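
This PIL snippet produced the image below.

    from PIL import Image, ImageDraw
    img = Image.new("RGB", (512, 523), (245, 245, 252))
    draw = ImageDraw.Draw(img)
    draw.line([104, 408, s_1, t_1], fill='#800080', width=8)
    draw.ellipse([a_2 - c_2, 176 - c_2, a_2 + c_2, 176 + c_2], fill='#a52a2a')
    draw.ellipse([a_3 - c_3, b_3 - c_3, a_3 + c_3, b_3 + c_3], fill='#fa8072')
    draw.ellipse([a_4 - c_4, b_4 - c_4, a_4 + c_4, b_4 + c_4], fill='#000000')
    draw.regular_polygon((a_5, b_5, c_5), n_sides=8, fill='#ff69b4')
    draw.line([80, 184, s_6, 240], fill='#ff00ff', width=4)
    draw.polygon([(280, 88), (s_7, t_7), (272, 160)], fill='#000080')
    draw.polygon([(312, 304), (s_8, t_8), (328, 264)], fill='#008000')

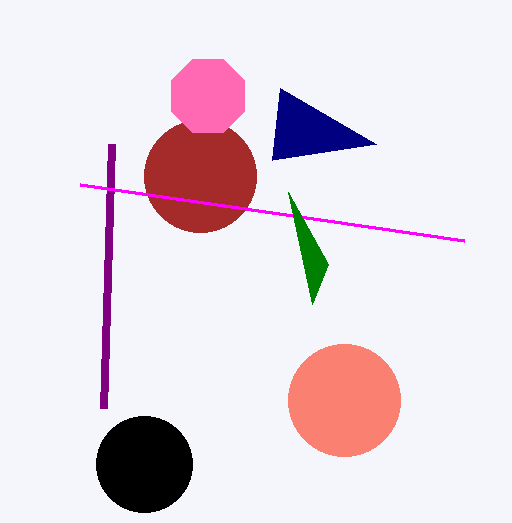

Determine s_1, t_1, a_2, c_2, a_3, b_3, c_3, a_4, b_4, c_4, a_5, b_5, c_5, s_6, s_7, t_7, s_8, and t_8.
s_1 = 112, t_1 = 144, a_2 = 200, c_2 = 56, a_3 = 344, b_3 = 400, c_3 = 56, a_4 = 144, b_4 = 464, c_4 = 48, a_5 = 208, b_5 = 96, c_5 = 40, s_6 = 464, s_7 = 376, t_7 = 144, s_8 = 288, t_8 = 192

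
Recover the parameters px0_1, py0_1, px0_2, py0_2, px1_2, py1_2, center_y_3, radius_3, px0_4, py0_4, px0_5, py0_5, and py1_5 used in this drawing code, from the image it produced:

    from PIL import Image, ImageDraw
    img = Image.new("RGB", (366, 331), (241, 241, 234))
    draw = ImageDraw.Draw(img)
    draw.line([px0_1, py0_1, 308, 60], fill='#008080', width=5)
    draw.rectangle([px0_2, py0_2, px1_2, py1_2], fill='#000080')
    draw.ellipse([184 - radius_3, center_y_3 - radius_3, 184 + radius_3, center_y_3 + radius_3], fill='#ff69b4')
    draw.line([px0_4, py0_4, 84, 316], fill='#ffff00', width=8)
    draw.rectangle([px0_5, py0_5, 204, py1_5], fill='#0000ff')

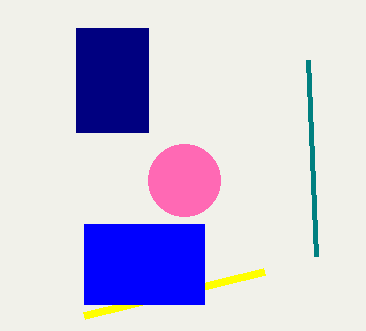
px0_1 = 316, py0_1 = 256, px0_2 = 76, py0_2 = 28, px1_2 = 148, py1_2 = 132, center_y_3 = 180, radius_3 = 36, px0_4 = 264, py0_4 = 272, px0_5 = 84, py0_5 = 224, py1_5 = 304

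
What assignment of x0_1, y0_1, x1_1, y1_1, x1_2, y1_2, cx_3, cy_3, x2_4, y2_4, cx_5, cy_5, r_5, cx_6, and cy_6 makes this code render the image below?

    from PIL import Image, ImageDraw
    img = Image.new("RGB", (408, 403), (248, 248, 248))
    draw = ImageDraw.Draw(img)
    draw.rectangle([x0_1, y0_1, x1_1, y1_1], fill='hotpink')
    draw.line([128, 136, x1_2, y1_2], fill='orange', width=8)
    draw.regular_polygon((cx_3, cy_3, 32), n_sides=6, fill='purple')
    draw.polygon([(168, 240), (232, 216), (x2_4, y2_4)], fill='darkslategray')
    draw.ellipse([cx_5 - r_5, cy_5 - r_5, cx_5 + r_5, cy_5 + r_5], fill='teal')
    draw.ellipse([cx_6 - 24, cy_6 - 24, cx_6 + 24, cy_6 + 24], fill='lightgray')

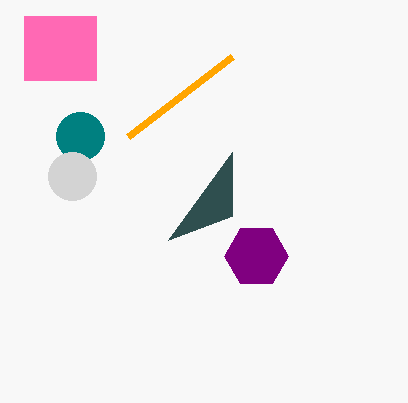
x0_1 = 24; y0_1 = 16; x1_1 = 96; y1_1 = 80; x1_2 = 232; y1_2 = 56; cx_3 = 256; cy_3 = 256; x2_4 = 232; y2_4 = 152; cx_5 = 80; cy_5 = 136; r_5 = 24; cx_6 = 72; cy_6 = 176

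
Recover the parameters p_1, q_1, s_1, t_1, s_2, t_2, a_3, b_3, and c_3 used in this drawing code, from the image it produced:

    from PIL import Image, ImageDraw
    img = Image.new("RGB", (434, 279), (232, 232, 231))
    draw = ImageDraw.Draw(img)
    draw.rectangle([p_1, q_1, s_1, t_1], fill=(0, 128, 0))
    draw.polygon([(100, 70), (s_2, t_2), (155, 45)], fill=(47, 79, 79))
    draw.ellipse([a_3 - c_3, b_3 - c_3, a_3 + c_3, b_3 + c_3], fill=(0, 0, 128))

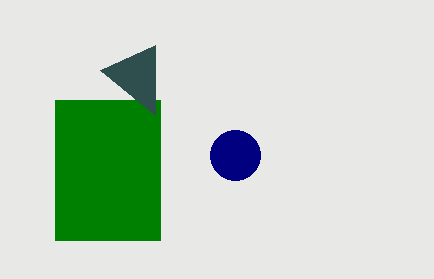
p_1 = 55, q_1 = 100, s_1 = 160, t_1 = 240, s_2 = 155, t_2 = 115, a_3 = 235, b_3 = 155, c_3 = 25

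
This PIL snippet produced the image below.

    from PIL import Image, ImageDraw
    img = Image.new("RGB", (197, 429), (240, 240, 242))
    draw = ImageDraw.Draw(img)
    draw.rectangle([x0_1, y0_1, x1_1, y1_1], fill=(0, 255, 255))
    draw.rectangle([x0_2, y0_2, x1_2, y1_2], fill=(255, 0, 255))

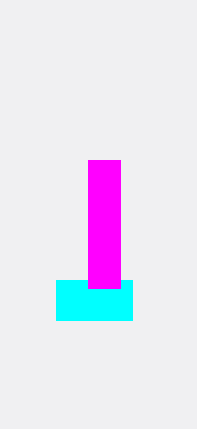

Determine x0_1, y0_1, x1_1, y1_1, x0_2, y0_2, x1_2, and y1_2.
x0_1 = 56, y0_1 = 280, x1_1 = 132, y1_1 = 320, x0_2 = 88, y0_2 = 160, x1_2 = 120, y1_2 = 288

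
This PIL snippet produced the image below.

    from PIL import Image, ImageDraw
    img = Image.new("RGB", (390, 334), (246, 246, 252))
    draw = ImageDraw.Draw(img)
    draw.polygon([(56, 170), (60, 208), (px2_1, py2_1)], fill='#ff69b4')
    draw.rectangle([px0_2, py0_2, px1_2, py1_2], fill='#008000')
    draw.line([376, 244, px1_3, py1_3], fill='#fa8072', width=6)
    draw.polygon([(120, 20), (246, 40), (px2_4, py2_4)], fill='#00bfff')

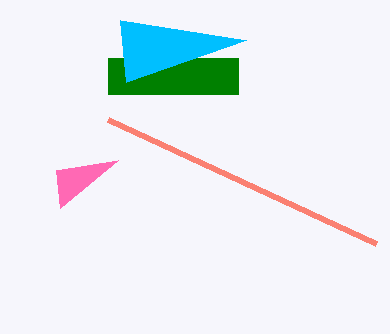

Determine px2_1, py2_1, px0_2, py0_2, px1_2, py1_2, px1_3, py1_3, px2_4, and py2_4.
px2_1 = 118; py2_1 = 160; px0_2 = 108; py0_2 = 58; px1_2 = 238; py1_2 = 94; px1_3 = 108; py1_3 = 120; px2_4 = 126; py2_4 = 82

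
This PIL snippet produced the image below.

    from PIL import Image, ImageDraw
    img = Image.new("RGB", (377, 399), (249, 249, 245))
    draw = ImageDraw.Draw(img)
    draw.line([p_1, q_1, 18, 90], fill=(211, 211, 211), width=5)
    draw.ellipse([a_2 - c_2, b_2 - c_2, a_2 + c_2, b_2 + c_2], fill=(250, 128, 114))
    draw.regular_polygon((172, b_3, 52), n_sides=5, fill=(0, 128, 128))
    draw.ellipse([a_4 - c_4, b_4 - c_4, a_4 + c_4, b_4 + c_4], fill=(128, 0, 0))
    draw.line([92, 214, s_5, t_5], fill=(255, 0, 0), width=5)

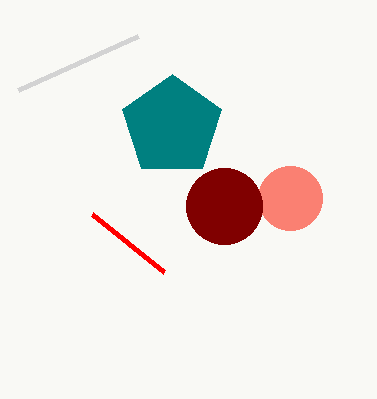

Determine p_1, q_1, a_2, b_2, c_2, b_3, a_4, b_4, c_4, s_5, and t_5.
p_1 = 138; q_1 = 36; a_2 = 290; b_2 = 198; c_2 = 32; b_3 = 126; a_4 = 224; b_4 = 206; c_4 = 38; s_5 = 164; t_5 = 272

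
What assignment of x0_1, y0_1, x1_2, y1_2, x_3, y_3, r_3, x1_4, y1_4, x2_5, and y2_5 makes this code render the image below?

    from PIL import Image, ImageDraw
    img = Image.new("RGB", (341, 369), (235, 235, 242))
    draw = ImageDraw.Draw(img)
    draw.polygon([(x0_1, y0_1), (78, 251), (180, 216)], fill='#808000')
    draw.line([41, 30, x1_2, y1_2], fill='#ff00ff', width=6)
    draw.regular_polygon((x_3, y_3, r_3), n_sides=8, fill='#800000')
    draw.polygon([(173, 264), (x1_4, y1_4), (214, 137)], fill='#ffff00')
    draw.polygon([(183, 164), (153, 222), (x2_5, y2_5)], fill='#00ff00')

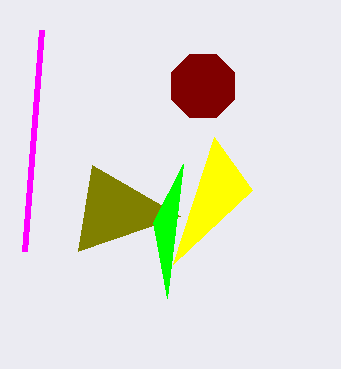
x0_1 = 92; y0_1 = 165; x1_2 = 24; y1_2 = 251; x_3 = 203; y_3 = 86; r_3 = 34; x1_4 = 252; y1_4 = 190; x2_5 = 167; y2_5 = 298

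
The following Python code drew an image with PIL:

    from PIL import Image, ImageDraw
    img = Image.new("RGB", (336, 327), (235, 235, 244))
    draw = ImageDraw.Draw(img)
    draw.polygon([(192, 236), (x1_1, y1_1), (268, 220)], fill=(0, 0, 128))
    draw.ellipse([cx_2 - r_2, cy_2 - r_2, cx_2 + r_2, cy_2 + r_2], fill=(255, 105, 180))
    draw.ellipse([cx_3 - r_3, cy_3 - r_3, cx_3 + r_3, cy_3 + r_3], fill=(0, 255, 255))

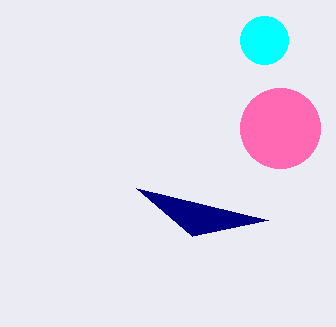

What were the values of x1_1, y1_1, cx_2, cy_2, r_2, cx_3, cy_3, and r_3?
x1_1 = 136; y1_1 = 188; cx_2 = 280; cy_2 = 128; r_2 = 40; cx_3 = 264; cy_3 = 40; r_3 = 24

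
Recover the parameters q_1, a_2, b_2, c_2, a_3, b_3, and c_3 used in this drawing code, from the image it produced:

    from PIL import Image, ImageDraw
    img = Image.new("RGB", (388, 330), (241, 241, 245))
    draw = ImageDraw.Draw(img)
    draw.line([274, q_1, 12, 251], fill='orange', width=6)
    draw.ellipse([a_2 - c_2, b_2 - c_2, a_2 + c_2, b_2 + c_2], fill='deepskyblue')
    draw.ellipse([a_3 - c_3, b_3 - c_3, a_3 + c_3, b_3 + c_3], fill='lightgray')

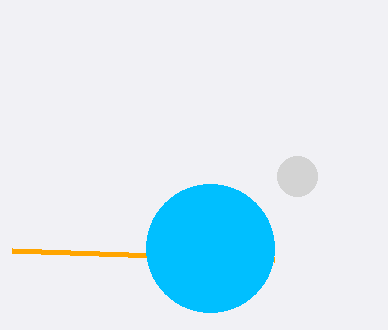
q_1 = 260
a_2 = 210
b_2 = 248
c_2 = 64
a_3 = 297
b_3 = 176
c_3 = 20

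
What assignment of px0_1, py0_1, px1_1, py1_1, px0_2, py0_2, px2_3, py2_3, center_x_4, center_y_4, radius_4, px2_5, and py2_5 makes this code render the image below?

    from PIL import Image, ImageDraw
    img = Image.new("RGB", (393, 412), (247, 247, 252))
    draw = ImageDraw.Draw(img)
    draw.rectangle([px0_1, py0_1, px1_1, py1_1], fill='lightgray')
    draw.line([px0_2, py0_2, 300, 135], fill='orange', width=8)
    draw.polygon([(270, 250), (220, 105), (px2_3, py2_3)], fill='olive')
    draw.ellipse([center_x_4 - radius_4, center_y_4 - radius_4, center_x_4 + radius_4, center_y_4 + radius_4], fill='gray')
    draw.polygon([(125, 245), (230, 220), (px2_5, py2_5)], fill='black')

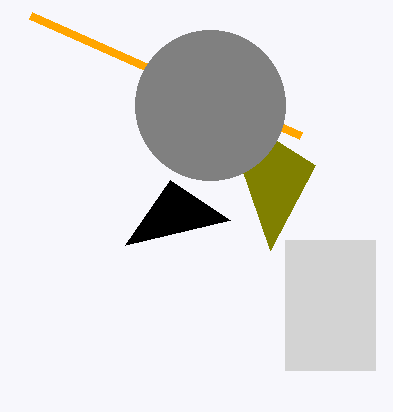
px0_1 = 285
py0_1 = 240
px1_1 = 375
py1_1 = 370
px0_2 = 30
py0_2 = 15
px2_3 = 315
py2_3 = 165
center_x_4 = 210
center_y_4 = 105
radius_4 = 75
px2_5 = 170
py2_5 = 180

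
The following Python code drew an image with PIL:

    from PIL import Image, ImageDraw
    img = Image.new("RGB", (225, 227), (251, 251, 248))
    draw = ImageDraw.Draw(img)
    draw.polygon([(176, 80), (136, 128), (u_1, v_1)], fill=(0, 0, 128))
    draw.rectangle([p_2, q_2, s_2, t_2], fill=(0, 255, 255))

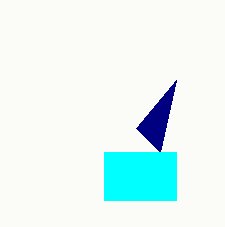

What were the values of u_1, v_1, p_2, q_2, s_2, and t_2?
u_1 = 160; v_1 = 152; p_2 = 104; q_2 = 152; s_2 = 176; t_2 = 200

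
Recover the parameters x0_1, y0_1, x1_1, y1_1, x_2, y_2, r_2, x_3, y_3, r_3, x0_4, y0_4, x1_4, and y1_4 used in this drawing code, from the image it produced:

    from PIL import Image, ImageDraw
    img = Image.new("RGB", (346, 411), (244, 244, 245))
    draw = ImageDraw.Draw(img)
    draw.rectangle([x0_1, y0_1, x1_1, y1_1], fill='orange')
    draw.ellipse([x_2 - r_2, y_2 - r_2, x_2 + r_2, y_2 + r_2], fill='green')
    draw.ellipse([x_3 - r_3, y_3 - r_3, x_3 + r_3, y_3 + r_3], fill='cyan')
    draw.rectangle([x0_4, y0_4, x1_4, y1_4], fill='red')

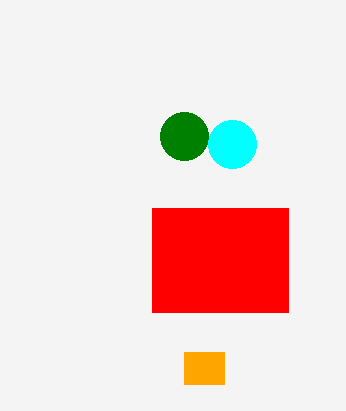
x0_1 = 184
y0_1 = 352
x1_1 = 224
y1_1 = 384
x_2 = 184
y_2 = 136
r_2 = 24
x_3 = 232
y_3 = 144
r_3 = 24
x0_4 = 152
y0_4 = 208
x1_4 = 288
y1_4 = 312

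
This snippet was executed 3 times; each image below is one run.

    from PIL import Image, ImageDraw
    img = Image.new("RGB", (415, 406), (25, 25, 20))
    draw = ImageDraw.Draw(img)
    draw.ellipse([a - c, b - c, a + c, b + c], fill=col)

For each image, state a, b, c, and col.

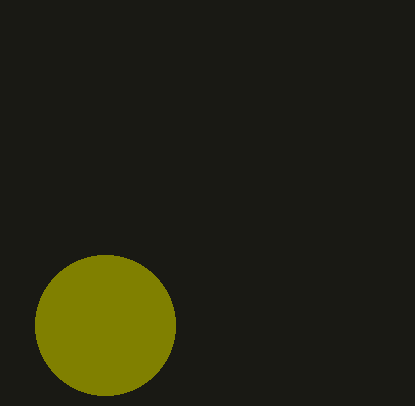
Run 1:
a = 105, b = 325, c = 70, col = 'olive'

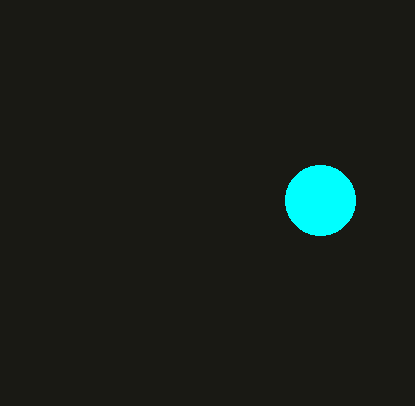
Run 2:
a = 320; b = 200; c = 35; col = 'cyan'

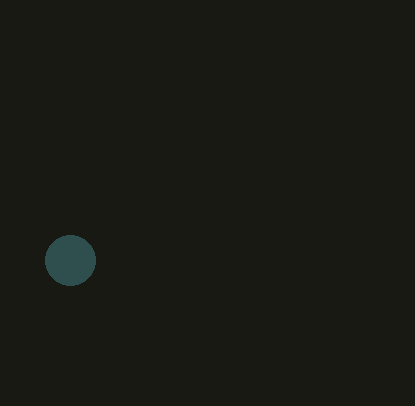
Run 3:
a = 70; b = 260; c = 25; col = 'darkslategray'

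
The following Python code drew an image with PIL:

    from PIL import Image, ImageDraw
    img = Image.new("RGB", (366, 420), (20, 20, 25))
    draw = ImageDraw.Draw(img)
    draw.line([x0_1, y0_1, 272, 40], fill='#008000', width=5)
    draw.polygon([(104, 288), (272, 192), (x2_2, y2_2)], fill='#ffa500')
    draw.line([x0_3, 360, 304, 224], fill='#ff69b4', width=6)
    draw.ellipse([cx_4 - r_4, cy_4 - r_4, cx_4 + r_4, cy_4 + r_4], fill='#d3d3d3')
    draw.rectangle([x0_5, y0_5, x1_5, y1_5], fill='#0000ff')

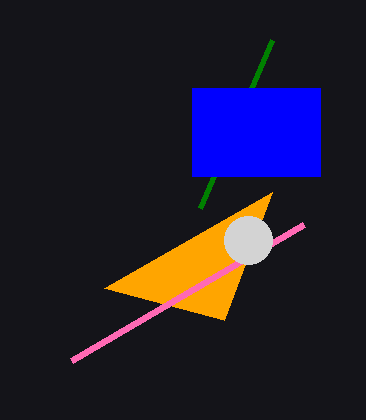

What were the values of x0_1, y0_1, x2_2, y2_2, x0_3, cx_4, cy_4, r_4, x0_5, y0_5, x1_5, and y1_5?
x0_1 = 200; y0_1 = 208; x2_2 = 224; y2_2 = 320; x0_3 = 72; cx_4 = 248; cy_4 = 240; r_4 = 24; x0_5 = 192; y0_5 = 88; x1_5 = 320; y1_5 = 176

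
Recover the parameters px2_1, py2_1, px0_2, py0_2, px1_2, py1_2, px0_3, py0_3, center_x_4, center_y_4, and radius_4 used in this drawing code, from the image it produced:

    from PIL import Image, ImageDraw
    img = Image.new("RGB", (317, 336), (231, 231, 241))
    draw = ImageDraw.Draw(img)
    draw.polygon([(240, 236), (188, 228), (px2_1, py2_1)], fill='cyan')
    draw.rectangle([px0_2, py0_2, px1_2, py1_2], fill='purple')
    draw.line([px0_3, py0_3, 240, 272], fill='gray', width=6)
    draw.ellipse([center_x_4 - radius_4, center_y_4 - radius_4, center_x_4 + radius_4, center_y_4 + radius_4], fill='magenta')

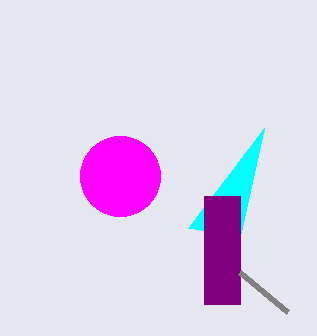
px2_1 = 264, py2_1 = 128, px0_2 = 204, py0_2 = 196, px1_2 = 240, py1_2 = 304, px0_3 = 288, py0_3 = 312, center_x_4 = 120, center_y_4 = 176, radius_4 = 40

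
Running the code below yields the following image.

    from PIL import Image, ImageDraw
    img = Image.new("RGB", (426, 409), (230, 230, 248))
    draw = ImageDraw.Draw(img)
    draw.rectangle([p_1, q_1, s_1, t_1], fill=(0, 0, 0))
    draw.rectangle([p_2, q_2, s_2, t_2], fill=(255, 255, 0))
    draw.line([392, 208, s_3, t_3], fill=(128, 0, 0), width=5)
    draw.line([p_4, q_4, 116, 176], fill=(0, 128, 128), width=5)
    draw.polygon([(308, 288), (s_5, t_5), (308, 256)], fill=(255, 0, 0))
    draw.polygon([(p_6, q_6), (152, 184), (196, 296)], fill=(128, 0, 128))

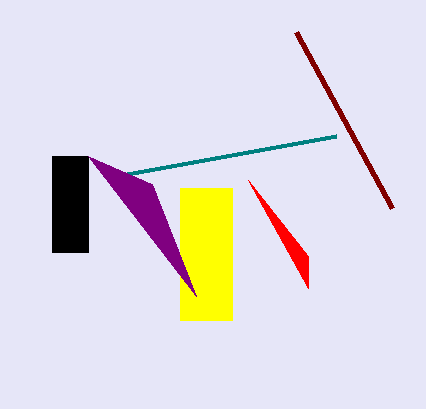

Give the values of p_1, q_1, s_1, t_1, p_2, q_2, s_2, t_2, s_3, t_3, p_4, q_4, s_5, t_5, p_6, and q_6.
p_1 = 52, q_1 = 156, s_1 = 88, t_1 = 252, p_2 = 180, q_2 = 188, s_2 = 232, t_2 = 320, s_3 = 296, t_3 = 32, p_4 = 336, q_4 = 136, s_5 = 248, t_5 = 180, p_6 = 88, q_6 = 156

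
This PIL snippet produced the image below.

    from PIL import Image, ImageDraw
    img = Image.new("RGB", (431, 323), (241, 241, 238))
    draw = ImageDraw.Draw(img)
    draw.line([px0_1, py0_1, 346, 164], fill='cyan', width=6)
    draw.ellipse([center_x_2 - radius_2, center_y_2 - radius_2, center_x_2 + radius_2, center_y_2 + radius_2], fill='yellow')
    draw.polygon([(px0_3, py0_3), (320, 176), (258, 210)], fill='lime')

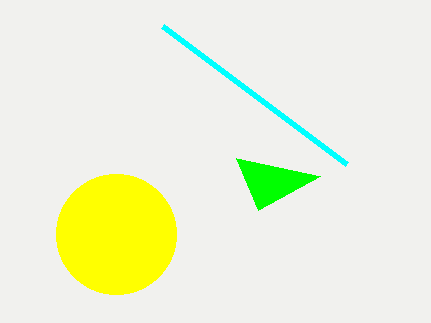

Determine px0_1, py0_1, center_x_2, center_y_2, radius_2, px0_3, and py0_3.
px0_1 = 162
py0_1 = 26
center_x_2 = 116
center_y_2 = 234
radius_2 = 60
px0_3 = 236
py0_3 = 158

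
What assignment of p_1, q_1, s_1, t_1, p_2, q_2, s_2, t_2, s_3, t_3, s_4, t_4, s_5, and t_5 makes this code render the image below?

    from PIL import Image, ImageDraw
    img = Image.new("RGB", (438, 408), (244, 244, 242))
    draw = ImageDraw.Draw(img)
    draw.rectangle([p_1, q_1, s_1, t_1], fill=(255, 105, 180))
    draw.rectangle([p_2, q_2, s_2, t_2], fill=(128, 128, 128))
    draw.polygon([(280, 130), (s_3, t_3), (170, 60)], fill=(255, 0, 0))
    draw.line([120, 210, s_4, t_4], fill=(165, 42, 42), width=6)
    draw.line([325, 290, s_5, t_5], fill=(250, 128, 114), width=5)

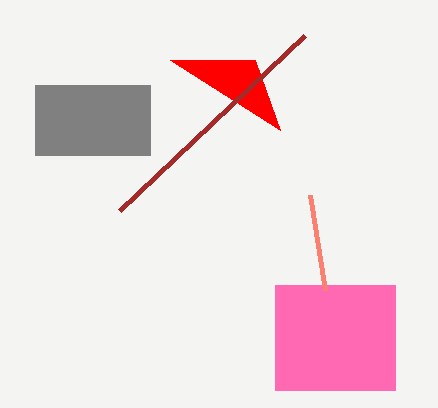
p_1 = 275, q_1 = 285, s_1 = 395, t_1 = 390, p_2 = 35, q_2 = 85, s_2 = 150, t_2 = 155, s_3 = 255, t_3 = 60, s_4 = 305, t_4 = 35, s_5 = 310, t_5 = 195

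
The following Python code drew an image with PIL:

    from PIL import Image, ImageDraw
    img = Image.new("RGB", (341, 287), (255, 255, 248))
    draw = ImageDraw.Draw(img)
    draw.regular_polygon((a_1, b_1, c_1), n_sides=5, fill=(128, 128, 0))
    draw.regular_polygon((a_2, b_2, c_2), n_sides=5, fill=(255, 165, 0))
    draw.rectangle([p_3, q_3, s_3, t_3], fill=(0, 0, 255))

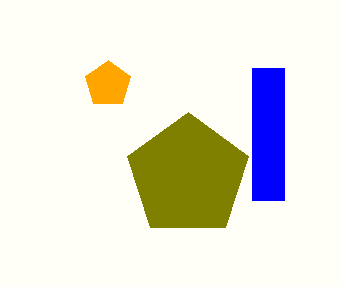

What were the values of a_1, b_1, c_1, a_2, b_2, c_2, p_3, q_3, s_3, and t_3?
a_1 = 188, b_1 = 176, c_1 = 64, a_2 = 108, b_2 = 84, c_2 = 24, p_3 = 252, q_3 = 68, s_3 = 284, t_3 = 200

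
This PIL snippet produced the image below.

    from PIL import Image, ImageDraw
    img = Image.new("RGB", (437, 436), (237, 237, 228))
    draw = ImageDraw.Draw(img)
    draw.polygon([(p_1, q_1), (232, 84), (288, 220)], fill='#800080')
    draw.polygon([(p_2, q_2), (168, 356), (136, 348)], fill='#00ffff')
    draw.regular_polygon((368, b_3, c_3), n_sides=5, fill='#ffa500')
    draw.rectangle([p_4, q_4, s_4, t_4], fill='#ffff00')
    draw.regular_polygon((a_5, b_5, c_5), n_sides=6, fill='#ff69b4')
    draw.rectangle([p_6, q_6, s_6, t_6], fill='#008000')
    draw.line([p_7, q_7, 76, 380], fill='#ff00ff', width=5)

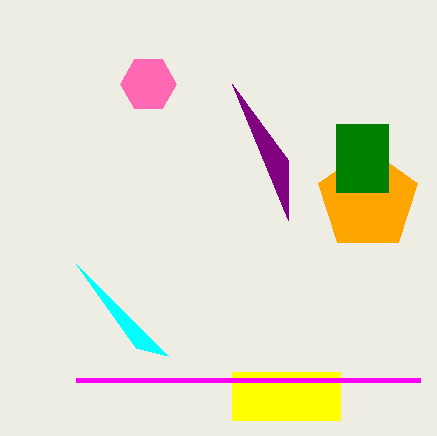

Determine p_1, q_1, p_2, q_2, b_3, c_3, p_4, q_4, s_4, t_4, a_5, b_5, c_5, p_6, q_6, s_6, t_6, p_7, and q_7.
p_1 = 288; q_1 = 160; p_2 = 76; q_2 = 264; b_3 = 200; c_3 = 52; p_4 = 232; q_4 = 372; s_4 = 340; t_4 = 420; a_5 = 148; b_5 = 84; c_5 = 28; p_6 = 336; q_6 = 124; s_6 = 388; t_6 = 192; p_7 = 420; q_7 = 380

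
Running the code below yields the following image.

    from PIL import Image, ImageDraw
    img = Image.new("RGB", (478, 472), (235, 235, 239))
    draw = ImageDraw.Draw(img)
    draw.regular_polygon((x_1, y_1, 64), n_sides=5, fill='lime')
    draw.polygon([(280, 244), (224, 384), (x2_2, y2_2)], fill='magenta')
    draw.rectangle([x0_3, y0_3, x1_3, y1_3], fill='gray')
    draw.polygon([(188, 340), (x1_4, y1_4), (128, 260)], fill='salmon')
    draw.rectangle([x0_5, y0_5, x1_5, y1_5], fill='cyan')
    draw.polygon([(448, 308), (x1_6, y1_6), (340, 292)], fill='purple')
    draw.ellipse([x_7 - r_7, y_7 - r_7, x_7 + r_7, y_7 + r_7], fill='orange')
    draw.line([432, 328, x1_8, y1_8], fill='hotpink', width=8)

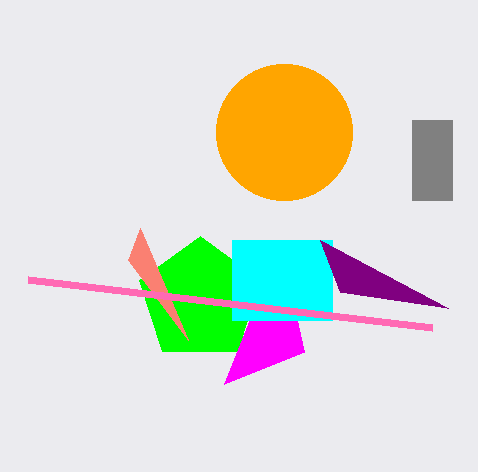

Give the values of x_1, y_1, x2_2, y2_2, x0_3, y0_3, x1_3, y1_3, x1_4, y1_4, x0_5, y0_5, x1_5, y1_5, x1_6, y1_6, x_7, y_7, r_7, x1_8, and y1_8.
x_1 = 200
y_1 = 300
x2_2 = 304
y2_2 = 352
x0_3 = 412
y0_3 = 120
x1_3 = 452
y1_3 = 200
x1_4 = 140
y1_4 = 228
x0_5 = 232
y0_5 = 240
x1_5 = 332
y1_5 = 320
x1_6 = 320
y1_6 = 240
x_7 = 284
y_7 = 132
r_7 = 68
x1_8 = 28
y1_8 = 280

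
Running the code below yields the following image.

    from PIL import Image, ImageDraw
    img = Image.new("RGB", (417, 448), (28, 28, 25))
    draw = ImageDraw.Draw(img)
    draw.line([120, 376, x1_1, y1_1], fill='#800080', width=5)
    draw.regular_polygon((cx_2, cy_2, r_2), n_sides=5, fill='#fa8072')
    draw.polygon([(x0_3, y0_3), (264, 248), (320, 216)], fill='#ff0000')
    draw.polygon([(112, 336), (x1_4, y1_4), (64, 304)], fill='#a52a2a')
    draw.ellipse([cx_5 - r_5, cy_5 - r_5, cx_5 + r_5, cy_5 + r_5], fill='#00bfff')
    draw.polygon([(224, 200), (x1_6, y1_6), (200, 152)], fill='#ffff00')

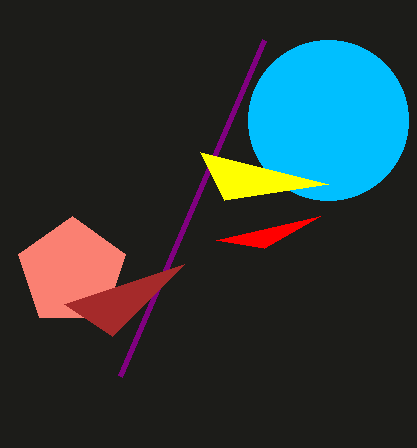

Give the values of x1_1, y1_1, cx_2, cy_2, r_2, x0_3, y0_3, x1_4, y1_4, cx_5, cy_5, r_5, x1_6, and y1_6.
x1_1 = 264; y1_1 = 40; cx_2 = 72; cy_2 = 272; r_2 = 56; x0_3 = 216; y0_3 = 240; x1_4 = 184; y1_4 = 264; cx_5 = 328; cy_5 = 120; r_5 = 80; x1_6 = 328; y1_6 = 184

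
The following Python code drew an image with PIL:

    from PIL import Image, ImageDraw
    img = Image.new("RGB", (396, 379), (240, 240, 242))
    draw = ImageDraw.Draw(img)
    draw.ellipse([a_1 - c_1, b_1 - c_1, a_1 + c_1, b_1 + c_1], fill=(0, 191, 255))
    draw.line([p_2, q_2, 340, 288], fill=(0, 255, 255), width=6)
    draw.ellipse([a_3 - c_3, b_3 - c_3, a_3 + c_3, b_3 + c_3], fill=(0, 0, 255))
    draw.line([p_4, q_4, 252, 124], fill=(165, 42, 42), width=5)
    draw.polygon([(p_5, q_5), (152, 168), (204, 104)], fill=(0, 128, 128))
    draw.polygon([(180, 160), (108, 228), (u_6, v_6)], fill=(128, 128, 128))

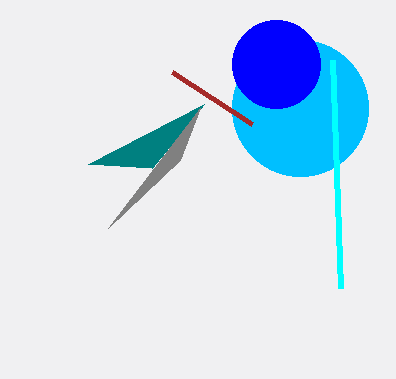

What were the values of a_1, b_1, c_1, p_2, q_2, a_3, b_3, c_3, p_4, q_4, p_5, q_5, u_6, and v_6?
a_1 = 300; b_1 = 108; c_1 = 68; p_2 = 332; q_2 = 60; a_3 = 276; b_3 = 64; c_3 = 44; p_4 = 172; q_4 = 72; p_5 = 88; q_5 = 164; u_6 = 200; v_6 = 108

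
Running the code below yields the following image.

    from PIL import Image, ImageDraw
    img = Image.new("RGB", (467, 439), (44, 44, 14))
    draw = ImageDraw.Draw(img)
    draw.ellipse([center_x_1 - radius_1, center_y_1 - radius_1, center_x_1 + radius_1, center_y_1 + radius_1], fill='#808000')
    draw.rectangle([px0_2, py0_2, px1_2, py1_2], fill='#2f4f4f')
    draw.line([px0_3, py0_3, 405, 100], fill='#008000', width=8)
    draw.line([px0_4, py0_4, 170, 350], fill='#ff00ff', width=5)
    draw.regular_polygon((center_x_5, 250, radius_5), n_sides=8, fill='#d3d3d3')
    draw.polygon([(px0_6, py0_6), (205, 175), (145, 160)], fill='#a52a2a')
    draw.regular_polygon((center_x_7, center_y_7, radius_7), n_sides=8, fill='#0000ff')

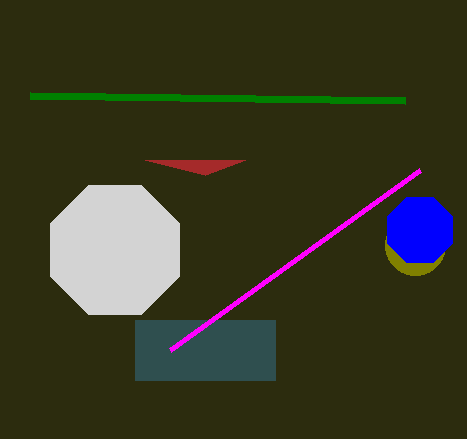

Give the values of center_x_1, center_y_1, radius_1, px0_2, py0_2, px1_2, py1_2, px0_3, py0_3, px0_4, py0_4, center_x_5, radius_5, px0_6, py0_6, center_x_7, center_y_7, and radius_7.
center_x_1 = 415, center_y_1 = 245, radius_1 = 30, px0_2 = 135, py0_2 = 320, px1_2 = 275, py1_2 = 380, px0_3 = 30, py0_3 = 95, px0_4 = 420, py0_4 = 170, center_x_5 = 115, radius_5 = 70, px0_6 = 245, py0_6 = 160, center_x_7 = 420, center_y_7 = 230, radius_7 = 35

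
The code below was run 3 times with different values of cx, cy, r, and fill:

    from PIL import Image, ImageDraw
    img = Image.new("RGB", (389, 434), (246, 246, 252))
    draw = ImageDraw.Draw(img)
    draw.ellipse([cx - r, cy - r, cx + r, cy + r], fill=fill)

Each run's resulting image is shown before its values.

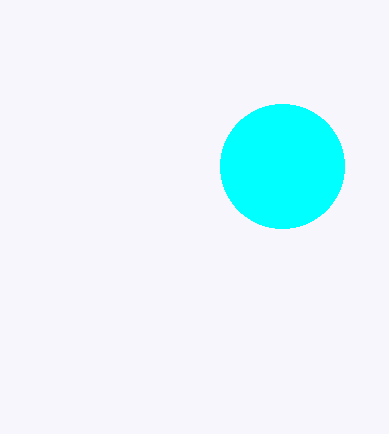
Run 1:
cx = 282
cy = 166
r = 62
fill = 'cyan'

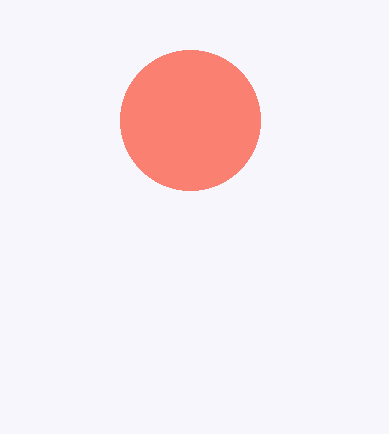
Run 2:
cx = 190; cy = 120; r = 70; fill = 'salmon'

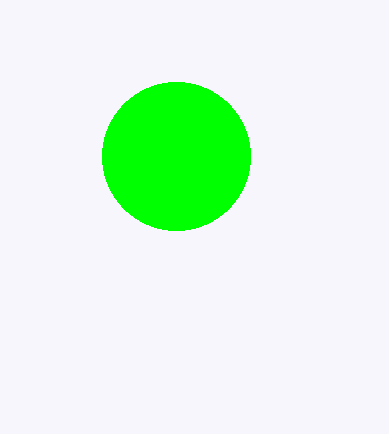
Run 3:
cx = 176, cy = 156, r = 74, fill = 'lime'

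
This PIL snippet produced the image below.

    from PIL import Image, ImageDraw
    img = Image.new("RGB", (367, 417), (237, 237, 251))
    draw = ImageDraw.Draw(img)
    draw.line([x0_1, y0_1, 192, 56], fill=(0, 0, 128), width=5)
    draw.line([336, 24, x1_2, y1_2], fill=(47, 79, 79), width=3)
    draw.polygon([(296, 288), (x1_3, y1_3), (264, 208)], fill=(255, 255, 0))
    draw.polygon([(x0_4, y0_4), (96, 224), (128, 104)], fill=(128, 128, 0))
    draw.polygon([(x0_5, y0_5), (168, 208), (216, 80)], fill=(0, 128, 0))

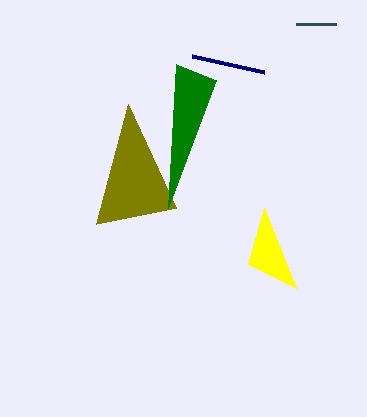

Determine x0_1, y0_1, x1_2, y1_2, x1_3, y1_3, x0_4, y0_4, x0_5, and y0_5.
x0_1 = 264; y0_1 = 72; x1_2 = 296; y1_2 = 24; x1_3 = 248; y1_3 = 264; x0_4 = 176; y0_4 = 208; x0_5 = 176; y0_5 = 64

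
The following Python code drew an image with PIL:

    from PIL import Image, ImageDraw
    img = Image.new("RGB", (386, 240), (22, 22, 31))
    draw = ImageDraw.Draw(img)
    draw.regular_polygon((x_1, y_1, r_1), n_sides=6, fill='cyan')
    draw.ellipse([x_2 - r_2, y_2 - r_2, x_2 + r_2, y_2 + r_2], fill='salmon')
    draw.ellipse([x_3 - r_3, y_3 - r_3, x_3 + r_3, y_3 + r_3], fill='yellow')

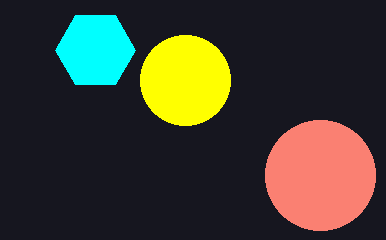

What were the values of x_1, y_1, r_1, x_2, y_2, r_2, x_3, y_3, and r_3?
x_1 = 95, y_1 = 50, r_1 = 40, x_2 = 320, y_2 = 175, r_2 = 55, x_3 = 185, y_3 = 80, r_3 = 45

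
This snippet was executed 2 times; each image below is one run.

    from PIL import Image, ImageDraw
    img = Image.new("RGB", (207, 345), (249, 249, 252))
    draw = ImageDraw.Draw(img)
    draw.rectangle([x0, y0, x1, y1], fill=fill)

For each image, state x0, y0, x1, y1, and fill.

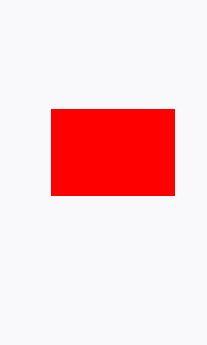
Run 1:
x0 = 51, y0 = 109, x1 = 174, y1 = 195, fill = 'red'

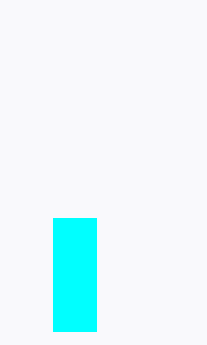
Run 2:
x0 = 53
y0 = 218
x1 = 96
y1 = 331
fill = 'cyan'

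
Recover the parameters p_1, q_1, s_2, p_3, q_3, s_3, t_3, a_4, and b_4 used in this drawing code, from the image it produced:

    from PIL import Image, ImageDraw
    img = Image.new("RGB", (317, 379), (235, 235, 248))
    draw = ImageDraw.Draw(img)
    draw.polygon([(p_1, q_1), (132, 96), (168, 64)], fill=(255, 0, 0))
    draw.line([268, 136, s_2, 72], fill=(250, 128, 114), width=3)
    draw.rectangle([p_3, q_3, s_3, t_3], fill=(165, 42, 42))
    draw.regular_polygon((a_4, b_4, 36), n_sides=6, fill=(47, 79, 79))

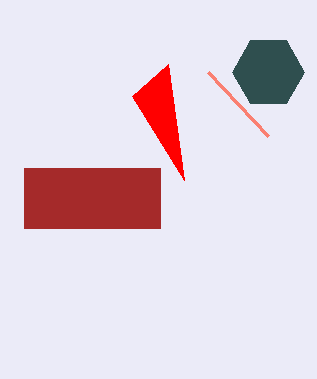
p_1 = 184, q_1 = 180, s_2 = 208, p_3 = 24, q_3 = 168, s_3 = 160, t_3 = 228, a_4 = 268, b_4 = 72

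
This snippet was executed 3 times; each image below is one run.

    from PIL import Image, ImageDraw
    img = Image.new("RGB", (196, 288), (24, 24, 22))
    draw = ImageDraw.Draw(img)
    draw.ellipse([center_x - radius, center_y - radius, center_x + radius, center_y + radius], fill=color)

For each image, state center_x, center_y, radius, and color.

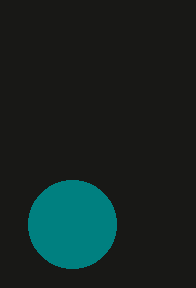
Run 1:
center_x = 72
center_y = 224
radius = 44
color = 'teal'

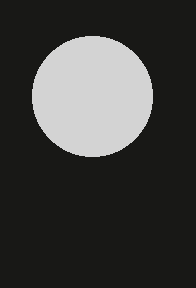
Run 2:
center_x = 92, center_y = 96, radius = 60, color = 'lightgray'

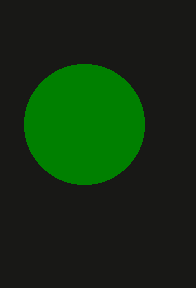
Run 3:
center_x = 84; center_y = 124; radius = 60; color = 'green'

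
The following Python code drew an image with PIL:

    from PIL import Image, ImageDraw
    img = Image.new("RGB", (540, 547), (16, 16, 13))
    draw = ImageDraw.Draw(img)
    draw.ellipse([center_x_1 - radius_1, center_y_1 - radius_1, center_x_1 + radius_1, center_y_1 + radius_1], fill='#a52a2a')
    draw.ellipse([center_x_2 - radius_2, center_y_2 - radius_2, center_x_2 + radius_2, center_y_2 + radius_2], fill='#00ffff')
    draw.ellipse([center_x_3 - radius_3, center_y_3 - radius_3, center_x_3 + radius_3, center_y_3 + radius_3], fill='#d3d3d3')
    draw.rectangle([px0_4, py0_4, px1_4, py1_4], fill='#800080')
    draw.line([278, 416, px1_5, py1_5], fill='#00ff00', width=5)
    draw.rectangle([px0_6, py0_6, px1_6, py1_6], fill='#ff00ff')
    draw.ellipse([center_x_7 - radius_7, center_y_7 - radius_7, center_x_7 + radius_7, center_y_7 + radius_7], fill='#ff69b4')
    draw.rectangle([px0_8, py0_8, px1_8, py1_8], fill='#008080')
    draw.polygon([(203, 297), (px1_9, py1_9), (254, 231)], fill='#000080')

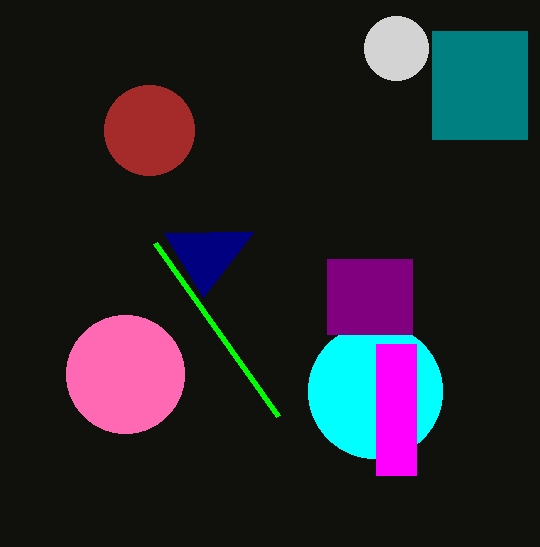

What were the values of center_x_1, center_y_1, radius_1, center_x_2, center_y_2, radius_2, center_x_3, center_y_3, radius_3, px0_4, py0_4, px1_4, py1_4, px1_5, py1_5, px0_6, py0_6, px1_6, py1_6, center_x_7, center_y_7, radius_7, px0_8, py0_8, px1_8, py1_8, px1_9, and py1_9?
center_x_1 = 149
center_y_1 = 130
radius_1 = 45
center_x_2 = 375
center_y_2 = 391
radius_2 = 67
center_x_3 = 396
center_y_3 = 48
radius_3 = 32
px0_4 = 327
py0_4 = 259
px1_4 = 412
py1_4 = 334
px1_5 = 155
py1_5 = 243
px0_6 = 376
py0_6 = 344
px1_6 = 416
py1_6 = 475
center_x_7 = 125
center_y_7 = 374
radius_7 = 59
px0_8 = 432
py0_8 = 31
px1_8 = 527
py1_8 = 139
px1_9 = 164
py1_9 = 233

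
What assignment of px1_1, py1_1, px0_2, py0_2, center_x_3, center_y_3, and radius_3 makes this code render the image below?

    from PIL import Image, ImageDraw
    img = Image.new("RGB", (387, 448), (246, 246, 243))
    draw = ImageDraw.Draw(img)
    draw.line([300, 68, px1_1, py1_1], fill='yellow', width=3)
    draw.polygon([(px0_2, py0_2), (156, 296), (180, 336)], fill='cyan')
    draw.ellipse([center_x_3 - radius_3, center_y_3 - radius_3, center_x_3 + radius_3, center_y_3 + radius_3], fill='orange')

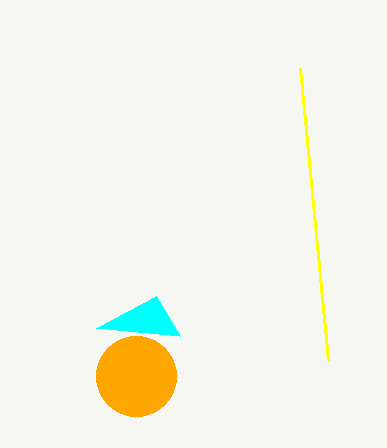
px1_1 = 328
py1_1 = 360
px0_2 = 96
py0_2 = 328
center_x_3 = 136
center_y_3 = 376
radius_3 = 40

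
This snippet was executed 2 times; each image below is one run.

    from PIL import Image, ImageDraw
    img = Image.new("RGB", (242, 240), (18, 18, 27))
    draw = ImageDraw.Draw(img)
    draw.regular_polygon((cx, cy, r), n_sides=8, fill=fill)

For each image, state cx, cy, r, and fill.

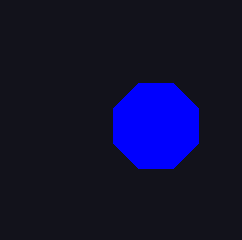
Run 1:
cx = 156, cy = 126, r = 46, fill = 'blue'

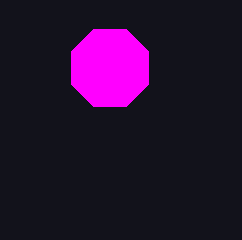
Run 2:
cx = 110
cy = 68
r = 42
fill = 'magenta'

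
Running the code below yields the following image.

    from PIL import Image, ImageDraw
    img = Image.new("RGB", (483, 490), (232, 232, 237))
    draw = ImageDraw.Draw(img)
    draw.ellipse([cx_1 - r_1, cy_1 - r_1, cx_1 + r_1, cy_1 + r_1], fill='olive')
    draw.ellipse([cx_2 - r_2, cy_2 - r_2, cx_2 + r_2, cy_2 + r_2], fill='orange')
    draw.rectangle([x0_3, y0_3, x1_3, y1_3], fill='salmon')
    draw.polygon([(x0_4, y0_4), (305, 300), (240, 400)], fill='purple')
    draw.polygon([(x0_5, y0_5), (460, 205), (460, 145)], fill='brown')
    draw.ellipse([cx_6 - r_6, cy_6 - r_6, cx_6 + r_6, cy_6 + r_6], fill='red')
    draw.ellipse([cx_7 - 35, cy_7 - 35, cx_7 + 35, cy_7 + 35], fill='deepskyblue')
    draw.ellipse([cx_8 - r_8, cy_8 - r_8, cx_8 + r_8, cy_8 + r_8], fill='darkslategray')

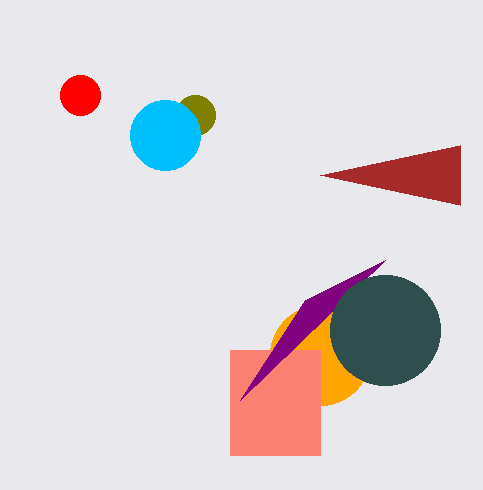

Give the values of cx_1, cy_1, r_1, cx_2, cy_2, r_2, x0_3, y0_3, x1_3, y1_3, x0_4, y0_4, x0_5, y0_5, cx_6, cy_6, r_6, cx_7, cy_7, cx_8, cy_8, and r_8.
cx_1 = 195
cy_1 = 115
r_1 = 20
cx_2 = 320
cy_2 = 355
r_2 = 50
x0_3 = 230
y0_3 = 350
x1_3 = 320
y1_3 = 455
x0_4 = 385
y0_4 = 260
x0_5 = 320
y0_5 = 175
cx_6 = 80
cy_6 = 95
r_6 = 20
cx_7 = 165
cy_7 = 135
cx_8 = 385
cy_8 = 330
r_8 = 55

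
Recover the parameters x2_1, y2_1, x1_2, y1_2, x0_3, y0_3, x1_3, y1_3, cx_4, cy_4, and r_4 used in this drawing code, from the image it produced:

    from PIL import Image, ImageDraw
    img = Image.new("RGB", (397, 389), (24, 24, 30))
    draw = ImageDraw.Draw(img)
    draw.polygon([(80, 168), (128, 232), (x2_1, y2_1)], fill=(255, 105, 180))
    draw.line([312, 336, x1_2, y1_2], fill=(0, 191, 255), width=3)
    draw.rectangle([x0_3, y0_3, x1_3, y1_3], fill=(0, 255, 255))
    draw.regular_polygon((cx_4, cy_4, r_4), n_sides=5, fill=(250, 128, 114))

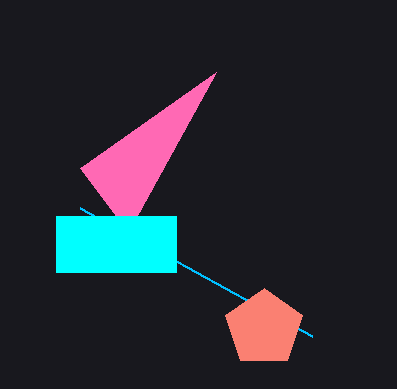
x2_1 = 216, y2_1 = 72, x1_2 = 80, y1_2 = 208, x0_3 = 56, y0_3 = 216, x1_3 = 176, y1_3 = 272, cx_4 = 264, cy_4 = 328, r_4 = 40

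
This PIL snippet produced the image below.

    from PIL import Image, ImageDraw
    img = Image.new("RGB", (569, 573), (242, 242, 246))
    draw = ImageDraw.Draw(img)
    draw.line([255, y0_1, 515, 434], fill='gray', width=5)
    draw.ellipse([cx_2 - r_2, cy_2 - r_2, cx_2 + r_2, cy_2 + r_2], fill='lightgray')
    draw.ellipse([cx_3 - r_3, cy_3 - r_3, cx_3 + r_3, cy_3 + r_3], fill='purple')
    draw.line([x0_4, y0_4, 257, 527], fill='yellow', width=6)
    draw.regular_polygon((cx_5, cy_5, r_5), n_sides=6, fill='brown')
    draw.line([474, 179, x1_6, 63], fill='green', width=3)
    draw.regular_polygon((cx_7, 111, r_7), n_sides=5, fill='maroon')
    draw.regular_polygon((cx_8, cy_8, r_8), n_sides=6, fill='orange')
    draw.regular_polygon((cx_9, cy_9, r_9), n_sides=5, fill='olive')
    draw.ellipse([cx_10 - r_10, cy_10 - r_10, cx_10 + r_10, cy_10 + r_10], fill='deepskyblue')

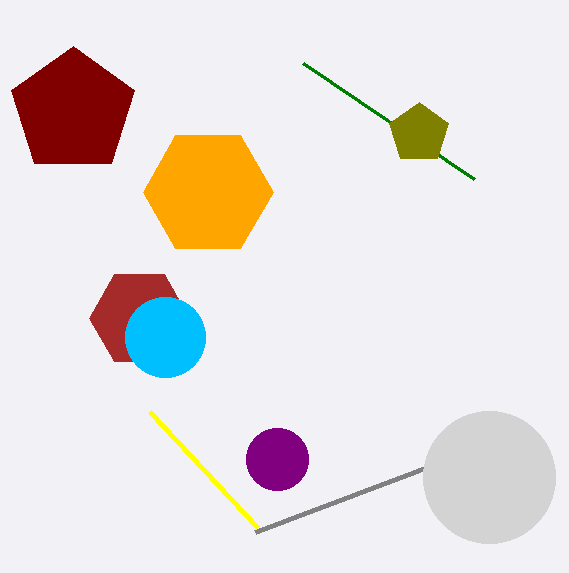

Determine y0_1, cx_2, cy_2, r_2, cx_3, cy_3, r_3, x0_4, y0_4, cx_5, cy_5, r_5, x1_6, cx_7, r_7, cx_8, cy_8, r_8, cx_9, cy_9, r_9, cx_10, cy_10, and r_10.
y0_1 = 532; cx_2 = 489; cy_2 = 477; r_2 = 66; cx_3 = 277; cy_3 = 459; r_3 = 31; x0_4 = 149; y0_4 = 411; cx_5 = 139; cy_5 = 318; r_5 = 50; x1_6 = 303; cx_7 = 73; r_7 = 65; cx_8 = 208; cy_8 = 192; r_8 = 65; cx_9 = 419; cy_9 = 133; r_9 = 31; cx_10 = 165; cy_10 = 337; r_10 = 40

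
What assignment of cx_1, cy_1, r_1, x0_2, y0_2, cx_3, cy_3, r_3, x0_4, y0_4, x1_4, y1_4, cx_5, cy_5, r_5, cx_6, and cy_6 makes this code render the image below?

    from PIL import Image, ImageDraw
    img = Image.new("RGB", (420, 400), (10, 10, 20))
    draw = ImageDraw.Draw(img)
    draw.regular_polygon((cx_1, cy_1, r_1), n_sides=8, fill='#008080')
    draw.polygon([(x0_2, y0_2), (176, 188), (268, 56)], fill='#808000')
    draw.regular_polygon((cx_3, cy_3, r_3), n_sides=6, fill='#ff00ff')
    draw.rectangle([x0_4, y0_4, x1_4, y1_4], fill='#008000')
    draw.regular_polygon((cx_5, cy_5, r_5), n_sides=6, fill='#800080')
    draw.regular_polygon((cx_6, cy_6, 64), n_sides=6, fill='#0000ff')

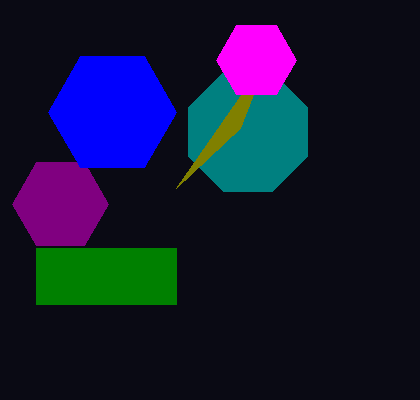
cx_1 = 248
cy_1 = 132
r_1 = 64
x0_2 = 240
y0_2 = 128
cx_3 = 256
cy_3 = 60
r_3 = 40
x0_4 = 36
y0_4 = 248
x1_4 = 176
y1_4 = 304
cx_5 = 60
cy_5 = 204
r_5 = 48
cx_6 = 112
cy_6 = 112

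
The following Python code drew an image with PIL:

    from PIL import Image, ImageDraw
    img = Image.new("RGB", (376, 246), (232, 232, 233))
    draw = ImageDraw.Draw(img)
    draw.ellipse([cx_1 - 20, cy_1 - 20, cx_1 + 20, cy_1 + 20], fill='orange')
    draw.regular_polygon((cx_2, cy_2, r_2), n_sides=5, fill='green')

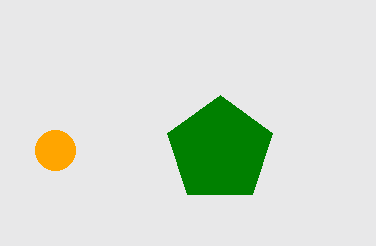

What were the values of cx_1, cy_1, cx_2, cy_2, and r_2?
cx_1 = 55, cy_1 = 150, cx_2 = 220, cy_2 = 150, r_2 = 55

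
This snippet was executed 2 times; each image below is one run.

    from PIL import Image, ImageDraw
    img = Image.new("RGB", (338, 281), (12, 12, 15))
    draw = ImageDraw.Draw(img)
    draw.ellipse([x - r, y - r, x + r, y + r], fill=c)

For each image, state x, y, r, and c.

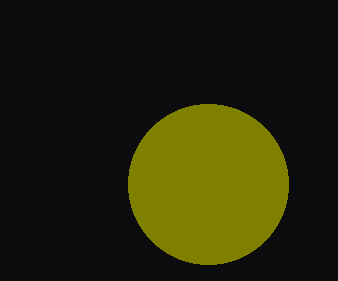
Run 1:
x = 208, y = 184, r = 80, c = 'olive'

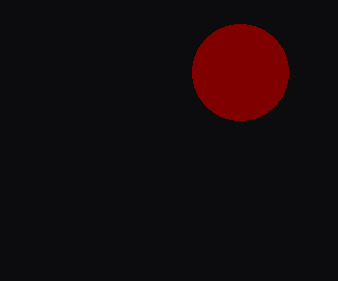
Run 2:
x = 240, y = 72, r = 48, c = 'maroon'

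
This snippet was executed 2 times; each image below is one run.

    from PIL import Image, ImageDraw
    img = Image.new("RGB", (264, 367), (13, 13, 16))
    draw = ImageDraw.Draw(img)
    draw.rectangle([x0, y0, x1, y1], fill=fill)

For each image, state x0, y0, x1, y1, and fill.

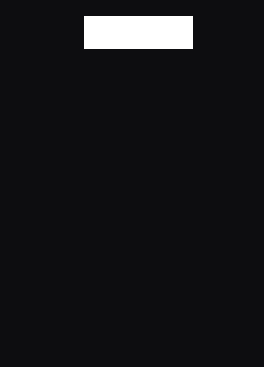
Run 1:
x0 = 84
y0 = 16
x1 = 192
y1 = 48
fill = 'white'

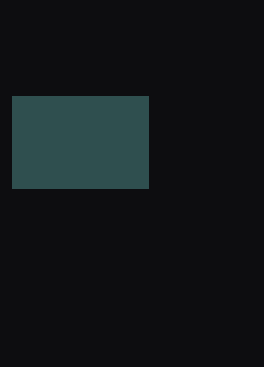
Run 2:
x0 = 12; y0 = 96; x1 = 148; y1 = 188; fill = 'darkslategray'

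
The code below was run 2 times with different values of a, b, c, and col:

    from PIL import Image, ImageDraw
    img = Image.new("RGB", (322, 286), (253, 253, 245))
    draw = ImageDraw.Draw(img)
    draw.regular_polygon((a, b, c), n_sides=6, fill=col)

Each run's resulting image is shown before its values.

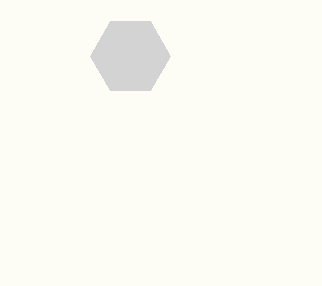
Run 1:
a = 130, b = 56, c = 40, col = 'lightgray'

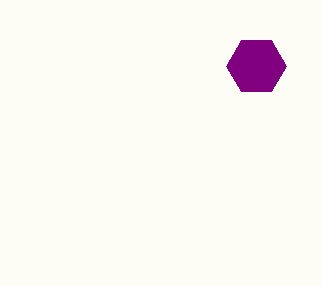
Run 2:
a = 256
b = 66
c = 30
col = 'purple'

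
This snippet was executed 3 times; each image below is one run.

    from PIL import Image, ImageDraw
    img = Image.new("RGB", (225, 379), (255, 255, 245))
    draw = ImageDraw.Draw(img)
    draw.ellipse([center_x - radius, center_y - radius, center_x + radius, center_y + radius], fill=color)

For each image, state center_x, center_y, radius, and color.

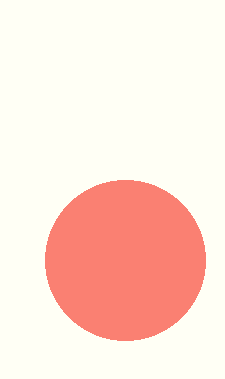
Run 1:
center_x = 125; center_y = 260; radius = 80; color = 'salmon'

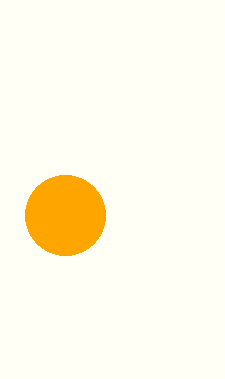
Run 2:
center_x = 65
center_y = 215
radius = 40
color = 'orange'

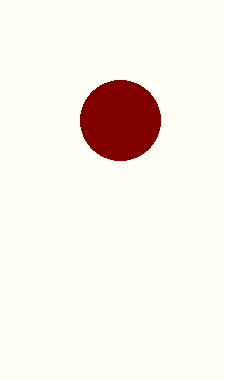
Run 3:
center_x = 120
center_y = 120
radius = 40
color = 'maroon'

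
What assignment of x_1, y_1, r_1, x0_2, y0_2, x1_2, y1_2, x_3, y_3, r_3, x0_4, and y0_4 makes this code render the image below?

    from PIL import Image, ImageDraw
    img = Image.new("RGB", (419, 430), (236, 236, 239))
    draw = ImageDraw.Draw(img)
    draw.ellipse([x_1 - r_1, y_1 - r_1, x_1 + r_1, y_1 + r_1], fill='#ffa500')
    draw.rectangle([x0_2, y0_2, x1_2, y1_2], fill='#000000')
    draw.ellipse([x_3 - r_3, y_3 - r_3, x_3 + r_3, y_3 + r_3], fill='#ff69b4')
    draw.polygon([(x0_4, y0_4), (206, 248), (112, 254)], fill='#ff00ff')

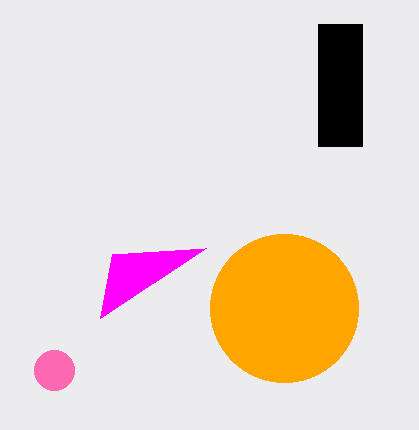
x_1 = 284, y_1 = 308, r_1 = 74, x0_2 = 318, y0_2 = 24, x1_2 = 362, y1_2 = 146, x_3 = 54, y_3 = 370, r_3 = 20, x0_4 = 100, y0_4 = 318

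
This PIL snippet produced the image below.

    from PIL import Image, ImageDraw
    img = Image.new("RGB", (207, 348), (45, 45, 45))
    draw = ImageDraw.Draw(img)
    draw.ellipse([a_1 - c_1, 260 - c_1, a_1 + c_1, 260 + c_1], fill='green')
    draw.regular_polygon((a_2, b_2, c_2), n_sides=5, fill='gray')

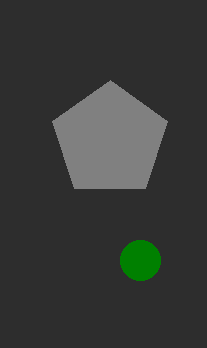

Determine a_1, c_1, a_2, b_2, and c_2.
a_1 = 140, c_1 = 20, a_2 = 110, b_2 = 140, c_2 = 60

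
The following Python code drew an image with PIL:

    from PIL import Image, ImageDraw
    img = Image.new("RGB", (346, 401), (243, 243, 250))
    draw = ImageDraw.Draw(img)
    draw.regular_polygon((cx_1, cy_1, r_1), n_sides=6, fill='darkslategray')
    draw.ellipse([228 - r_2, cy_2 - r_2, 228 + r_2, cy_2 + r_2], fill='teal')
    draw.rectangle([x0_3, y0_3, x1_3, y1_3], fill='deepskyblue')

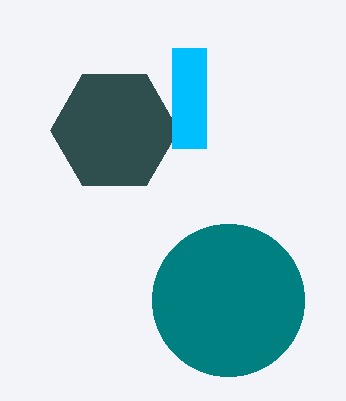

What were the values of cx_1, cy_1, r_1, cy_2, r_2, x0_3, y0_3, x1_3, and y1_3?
cx_1 = 114; cy_1 = 130; r_1 = 64; cy_2 = 300; r_2 = 76; x0_3 = 172; y0_3 = 48; x1_3 = 206; y1_3 = 148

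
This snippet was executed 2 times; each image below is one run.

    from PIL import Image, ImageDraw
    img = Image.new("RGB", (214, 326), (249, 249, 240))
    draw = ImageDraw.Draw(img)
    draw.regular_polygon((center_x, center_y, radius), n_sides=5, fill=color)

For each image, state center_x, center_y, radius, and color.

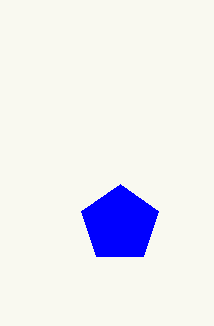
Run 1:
center_x = 120, center_y = 224, radius = 40, color = 'blue'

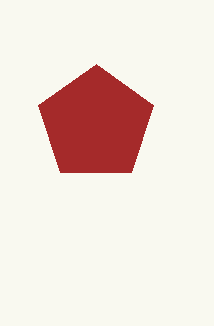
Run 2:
center_x = 96
center_y = 124
radius = 60
color = 'brown'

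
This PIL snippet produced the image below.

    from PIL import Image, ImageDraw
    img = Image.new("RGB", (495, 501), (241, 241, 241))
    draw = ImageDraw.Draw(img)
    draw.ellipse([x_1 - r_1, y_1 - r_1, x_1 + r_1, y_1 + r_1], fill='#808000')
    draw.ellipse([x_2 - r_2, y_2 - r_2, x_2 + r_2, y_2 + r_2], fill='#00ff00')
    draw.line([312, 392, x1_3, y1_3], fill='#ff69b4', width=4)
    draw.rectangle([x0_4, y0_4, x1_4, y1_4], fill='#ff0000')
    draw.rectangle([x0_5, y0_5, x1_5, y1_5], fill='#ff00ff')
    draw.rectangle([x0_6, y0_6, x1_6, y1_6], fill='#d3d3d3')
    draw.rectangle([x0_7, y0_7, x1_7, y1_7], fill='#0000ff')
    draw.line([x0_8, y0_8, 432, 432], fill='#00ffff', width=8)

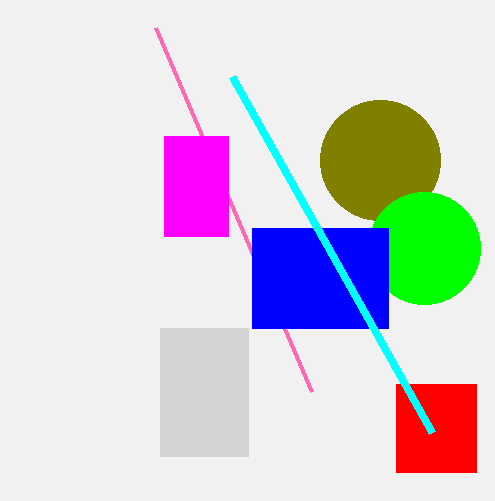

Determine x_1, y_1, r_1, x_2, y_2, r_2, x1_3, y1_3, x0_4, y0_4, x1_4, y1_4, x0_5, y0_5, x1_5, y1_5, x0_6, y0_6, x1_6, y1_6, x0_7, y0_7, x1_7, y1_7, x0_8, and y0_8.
x_1 = 380
y_1 = 160
r_1 = 60
x_2 = 424
y_2 = 248
r_2 = 56
x1_3 = 156
y1_3 = 28
x0_4 = 396
y0_4 = 384
x1_4 = 476
y1_4 = 472
x0_5 = 164
y0_5 = 136
x1_5 = 228
y1_5 = 236
x0_6 = 160
y0_6 = 328
x1_6 = 248
y1_6 = 456
x0_7 = 252
y0_7 = 228
x1_7 = 388
y1_7 = 328
x0_8 = 232
y0_8 = 76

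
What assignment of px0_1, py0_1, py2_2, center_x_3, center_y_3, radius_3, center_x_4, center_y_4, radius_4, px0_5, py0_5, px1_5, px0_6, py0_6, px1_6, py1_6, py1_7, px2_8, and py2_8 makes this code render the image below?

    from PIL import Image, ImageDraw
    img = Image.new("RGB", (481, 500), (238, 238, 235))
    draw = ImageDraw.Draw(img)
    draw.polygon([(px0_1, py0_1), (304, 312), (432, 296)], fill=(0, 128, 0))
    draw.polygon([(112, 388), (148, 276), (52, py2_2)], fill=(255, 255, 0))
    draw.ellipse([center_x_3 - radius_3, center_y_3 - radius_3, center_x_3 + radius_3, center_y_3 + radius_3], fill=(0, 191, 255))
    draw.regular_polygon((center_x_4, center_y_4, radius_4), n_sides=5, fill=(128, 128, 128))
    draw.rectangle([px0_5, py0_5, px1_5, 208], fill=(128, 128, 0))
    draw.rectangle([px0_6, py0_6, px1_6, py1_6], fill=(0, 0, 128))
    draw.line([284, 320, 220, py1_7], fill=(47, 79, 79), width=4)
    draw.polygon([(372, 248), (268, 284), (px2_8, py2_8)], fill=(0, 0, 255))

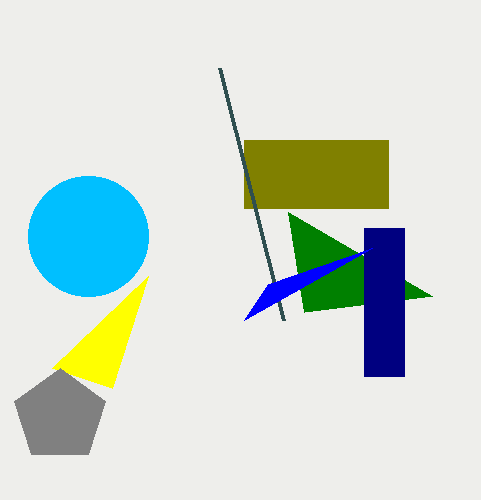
px0_1 = 288; py0_1 = 212; py2_2 = 368; center_x_3 = 88; center_y_3 = 236; radius_3 = 60; center_x_4 = 60; center_y_4 = 416; radius_4 = 48; px0_5 = 244; py0_5 = 140; px1_5 = 388; px0_6 = 364; py0_6 = 228; px1_6 = 404; py1_6 = 376; py1_7 = 68; px2_8 = 244; py2_8 = 320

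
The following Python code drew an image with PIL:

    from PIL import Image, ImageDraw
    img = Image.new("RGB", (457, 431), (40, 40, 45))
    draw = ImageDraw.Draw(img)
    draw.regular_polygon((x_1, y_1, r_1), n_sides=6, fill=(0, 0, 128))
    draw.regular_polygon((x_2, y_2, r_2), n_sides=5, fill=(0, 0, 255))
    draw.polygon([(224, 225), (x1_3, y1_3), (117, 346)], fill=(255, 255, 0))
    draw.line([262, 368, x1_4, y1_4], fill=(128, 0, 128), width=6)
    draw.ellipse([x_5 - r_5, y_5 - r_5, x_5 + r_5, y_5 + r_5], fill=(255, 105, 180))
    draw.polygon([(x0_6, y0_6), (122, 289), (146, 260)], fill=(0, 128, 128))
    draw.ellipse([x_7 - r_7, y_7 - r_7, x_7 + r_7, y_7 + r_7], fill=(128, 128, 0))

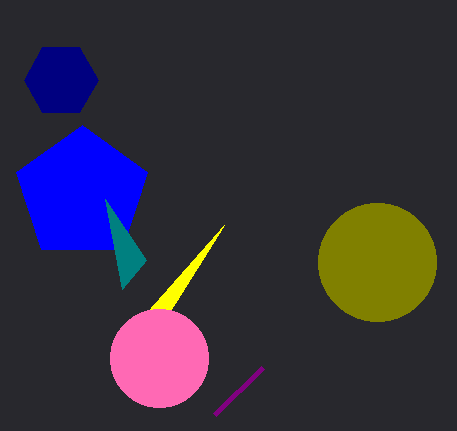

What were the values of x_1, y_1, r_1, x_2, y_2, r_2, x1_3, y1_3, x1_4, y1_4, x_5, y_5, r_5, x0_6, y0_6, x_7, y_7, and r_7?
x_1 = 61, y_1 = 80, r_1 = 37, x_2 = 82, y_2 = 194, r_2 = 69, x1_3 = 121, y1_3 = 389, x1_4 = 214, y1_4 = 415, x_5 = 159, y_5 = 358, r_5 = 49, x0_6 = 105, y0_6 = 199, x_7 = 377, y_7 = 262, r_7 = 59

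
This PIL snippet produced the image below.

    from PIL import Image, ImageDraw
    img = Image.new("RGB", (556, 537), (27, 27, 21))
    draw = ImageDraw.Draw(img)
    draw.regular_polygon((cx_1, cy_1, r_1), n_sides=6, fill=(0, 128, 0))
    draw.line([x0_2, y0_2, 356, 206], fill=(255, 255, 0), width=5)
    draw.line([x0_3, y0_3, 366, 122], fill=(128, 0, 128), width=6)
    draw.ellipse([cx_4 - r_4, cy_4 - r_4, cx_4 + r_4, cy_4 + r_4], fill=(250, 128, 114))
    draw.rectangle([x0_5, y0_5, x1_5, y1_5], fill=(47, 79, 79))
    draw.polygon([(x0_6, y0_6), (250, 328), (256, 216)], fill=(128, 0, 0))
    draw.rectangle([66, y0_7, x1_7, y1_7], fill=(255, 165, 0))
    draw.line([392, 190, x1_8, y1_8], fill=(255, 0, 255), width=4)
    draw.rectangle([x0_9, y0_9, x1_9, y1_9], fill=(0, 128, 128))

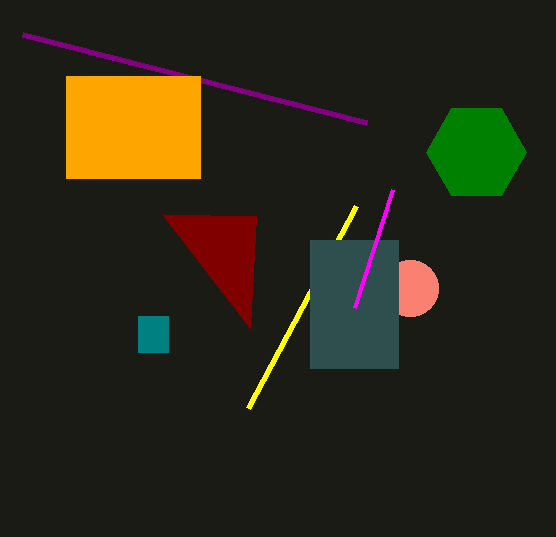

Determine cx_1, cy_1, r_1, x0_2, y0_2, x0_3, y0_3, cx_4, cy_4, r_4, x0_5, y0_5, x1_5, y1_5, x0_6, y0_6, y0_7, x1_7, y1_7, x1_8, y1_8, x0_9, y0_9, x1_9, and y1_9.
cx_1 = 476
cy_1 = 152
r_1 = 50
x0_2 = 248
y0_2 = 408
x0_3 = 22
y0_3 = 34
cx_4 = 410
cy_4 = 288
r_4 = 28
x0_5 = 310
y0_5 = 240
x1_5 = 398
y1_5 = 368
x0_6 = 162
y0_6 = 214
y0_7 = 76
x1_7 = 200
y1_7 = 178
x1_8 = 354
y1_8 = 308
x0_9 = 138
y0_9 = 316
x1_9 = 168
y1_9 = 352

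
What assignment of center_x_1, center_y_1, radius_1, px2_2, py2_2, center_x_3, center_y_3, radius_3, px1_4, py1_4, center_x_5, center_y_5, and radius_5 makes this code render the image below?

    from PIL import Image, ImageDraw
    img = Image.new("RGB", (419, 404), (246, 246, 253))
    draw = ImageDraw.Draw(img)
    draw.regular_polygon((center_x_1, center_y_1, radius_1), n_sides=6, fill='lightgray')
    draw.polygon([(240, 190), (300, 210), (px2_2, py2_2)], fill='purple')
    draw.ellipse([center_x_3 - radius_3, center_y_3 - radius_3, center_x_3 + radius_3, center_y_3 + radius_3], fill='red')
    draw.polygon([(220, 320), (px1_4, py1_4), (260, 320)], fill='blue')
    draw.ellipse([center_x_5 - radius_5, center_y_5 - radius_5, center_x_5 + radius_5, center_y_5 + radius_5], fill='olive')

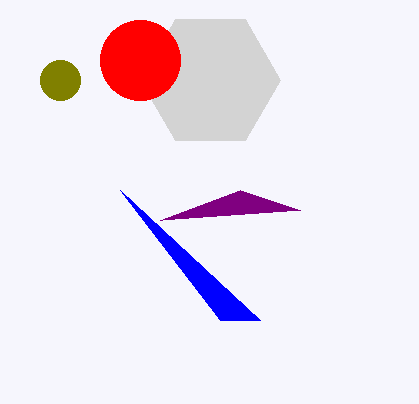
center_x_1 = 210, center_y_1 = 80, radius_1 = 70, px2_2 = 160, py2_2 = 220, center_x_3 = 140, center_y_3 = 60, radius_3 = 40, px1_4 = 120, py1_4 = 190, center_x_5 = 60, center_y_5 = 80, radius_5 = 20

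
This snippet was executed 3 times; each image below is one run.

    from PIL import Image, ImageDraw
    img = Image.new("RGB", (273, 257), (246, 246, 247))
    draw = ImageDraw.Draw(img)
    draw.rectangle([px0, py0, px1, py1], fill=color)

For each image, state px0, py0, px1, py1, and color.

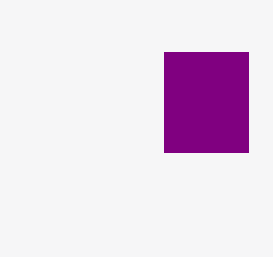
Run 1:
px0 = 164, py0 = 52, px1 = 248, py1 = 152, color = 'purple'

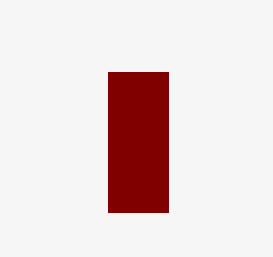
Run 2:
px0 = 108; py0 = 72; px1 = 168; py1 = 212; color = 'maroon'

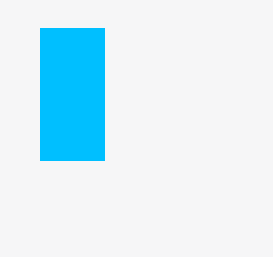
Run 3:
px0 = 40; py0 = 28; px1 = 104; py1 = 160; color = 'deepskyblue'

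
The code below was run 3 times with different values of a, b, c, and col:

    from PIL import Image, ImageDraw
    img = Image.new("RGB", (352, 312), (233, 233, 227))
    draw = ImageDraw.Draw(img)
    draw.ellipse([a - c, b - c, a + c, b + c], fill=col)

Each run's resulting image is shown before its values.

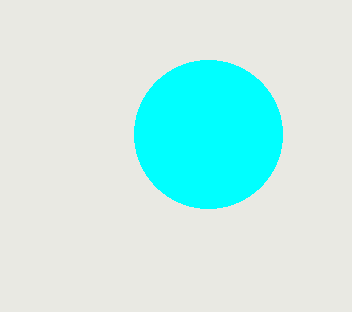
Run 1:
a = 208, b = 134, c = 74, col = 'cyan'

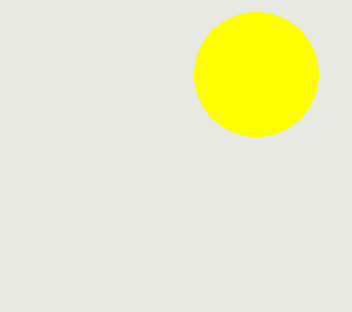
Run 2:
a = 256; b = 74; c = 62; col = 'yellow'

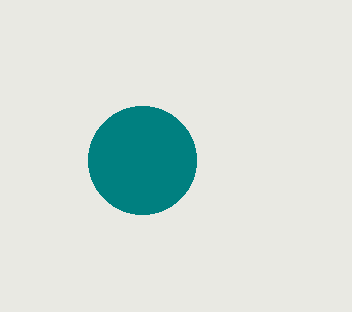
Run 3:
a = 142; b = 160; c = 54; col = 'teal'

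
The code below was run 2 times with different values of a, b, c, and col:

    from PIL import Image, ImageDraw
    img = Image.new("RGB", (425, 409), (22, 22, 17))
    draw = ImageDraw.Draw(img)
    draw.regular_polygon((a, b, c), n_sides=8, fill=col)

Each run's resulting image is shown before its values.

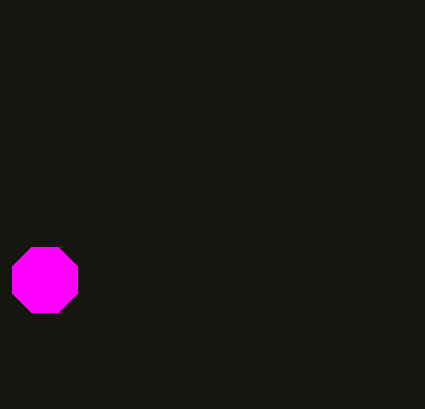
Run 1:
a = 45, b = 280, c = 35, col = 'magenta'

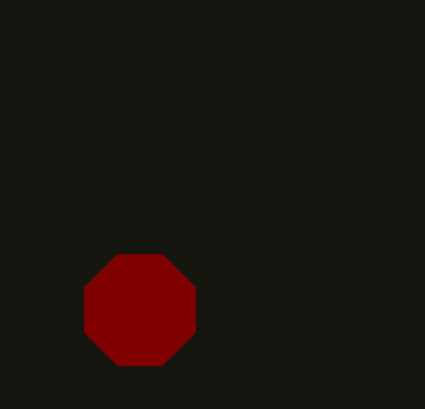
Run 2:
a = 140
b = 310
c = 60
col = 'maroon'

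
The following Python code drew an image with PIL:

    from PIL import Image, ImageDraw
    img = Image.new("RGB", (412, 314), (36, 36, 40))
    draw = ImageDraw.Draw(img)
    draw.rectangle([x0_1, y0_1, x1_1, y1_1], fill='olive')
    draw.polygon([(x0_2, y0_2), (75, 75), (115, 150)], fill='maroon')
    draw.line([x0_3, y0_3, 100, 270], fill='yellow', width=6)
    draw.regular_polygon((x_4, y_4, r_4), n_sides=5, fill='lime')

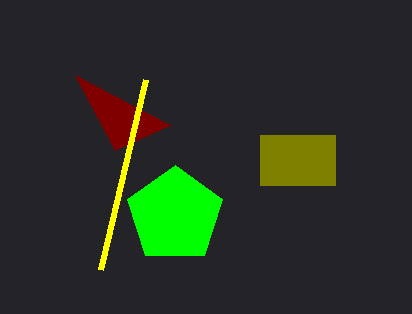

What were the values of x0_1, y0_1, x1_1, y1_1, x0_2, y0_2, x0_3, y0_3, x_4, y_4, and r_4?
x0_1 = 260; y0_1 = 135; x1_1 = 335; y1_1 = 185; x0_2 = 170; y0_2 = 125; x0_3 = 145; y0_3 = 80; x_4 = 175; y_4 = 215; r_4 = 50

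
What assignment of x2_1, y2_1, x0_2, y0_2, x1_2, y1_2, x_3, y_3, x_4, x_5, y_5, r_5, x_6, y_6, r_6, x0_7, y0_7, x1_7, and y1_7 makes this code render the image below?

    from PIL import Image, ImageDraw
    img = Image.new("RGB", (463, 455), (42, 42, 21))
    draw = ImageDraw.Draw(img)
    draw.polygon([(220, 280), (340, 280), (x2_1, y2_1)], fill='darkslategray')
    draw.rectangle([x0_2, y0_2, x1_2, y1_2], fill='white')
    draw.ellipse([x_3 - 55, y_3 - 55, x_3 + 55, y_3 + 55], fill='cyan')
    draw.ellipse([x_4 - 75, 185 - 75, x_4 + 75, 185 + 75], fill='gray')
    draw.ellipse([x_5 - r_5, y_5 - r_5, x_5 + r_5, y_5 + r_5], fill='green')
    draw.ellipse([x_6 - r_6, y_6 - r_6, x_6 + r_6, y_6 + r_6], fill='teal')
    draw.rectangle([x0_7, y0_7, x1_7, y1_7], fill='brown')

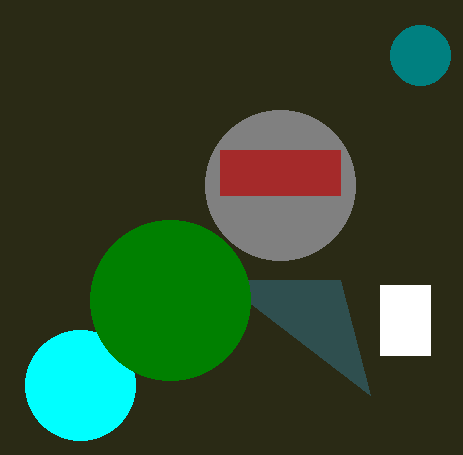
x2_1 = 370; y2_1 = 395; x0_2 = 380; y0_2 = 285; x1_2 = 430; y1_2 = 355; x_3 = 80; y_3 = 385; x_4 = 280; x_5 = 170; y_5 = 300; r_5 = 80; x_6 = 420; y_6 = 55; r_6 = 30; x0_7 = 220; y0_7 = 150; x1_7 = 340; y1_7 = 195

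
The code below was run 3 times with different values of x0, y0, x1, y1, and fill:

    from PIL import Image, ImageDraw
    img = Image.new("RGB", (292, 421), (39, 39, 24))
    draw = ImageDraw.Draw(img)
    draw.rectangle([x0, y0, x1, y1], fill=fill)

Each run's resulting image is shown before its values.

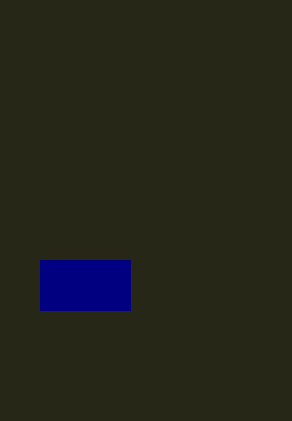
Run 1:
x0 = 40
y0 = 260
x1 = 130
y1 = 310
fill = 'navy'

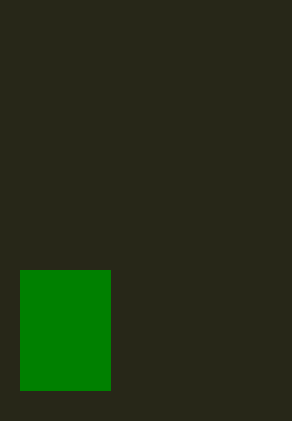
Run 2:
x0 = 20, y0 = 270, x1 = 110, y1 = 390, fill = 'green'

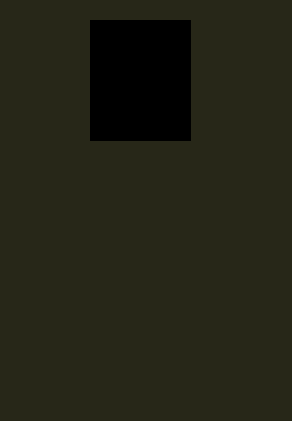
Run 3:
x0 = 90
y0 = 20
x1 = 190
y1 = 140
fill = 'black'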